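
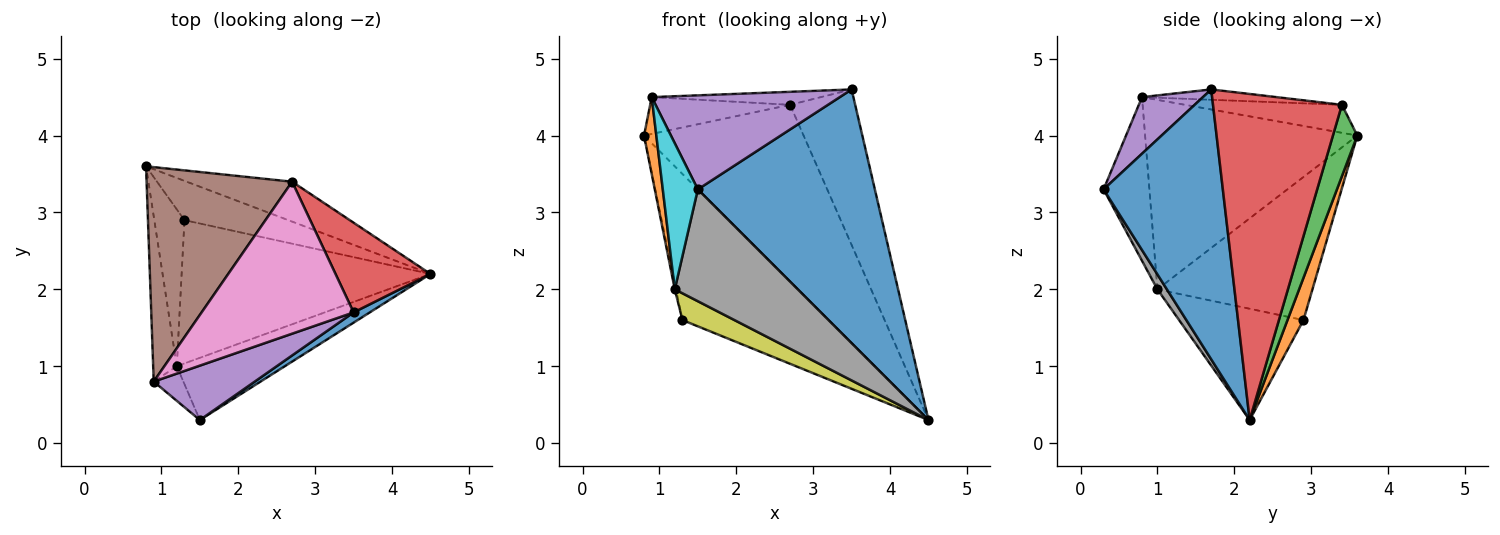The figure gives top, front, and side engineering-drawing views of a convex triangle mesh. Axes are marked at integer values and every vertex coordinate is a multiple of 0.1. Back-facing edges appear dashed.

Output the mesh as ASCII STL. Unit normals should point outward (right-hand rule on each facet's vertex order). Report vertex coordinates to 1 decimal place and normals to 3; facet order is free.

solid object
 facet normal 0.558 -0.829 0.033
  outer loop
   vertex 3.5 1.7 4.6
   vertex 1.5 0.3 3.3
   vertex 4.5 2.2 0.3
  endloop
 endfacet
 facet normal 0.105 0.960 -0.258
  outer loop
   vertex 1.3 2.9 1.6
   vertex 0.8 3.6 4.0
   vertex 4.5 2.2 0.3
  endloop
 endfacet
 facet normal 0.147 0.965 -0.218
  outer loop
   vertex 2.7 3.4 4.4
   vertex 4.5 2.2 0.3
   vertex 0.8 3.6 4.0
  endloop
 endfacet
 facet normal 0.864 0.436 0.252
  outer loop
   vertex 2.7 3.4 4.4
   vertex 3.5 1.7 4.6
   vertex 4.5 2.2 0.3
  endloop
 endfacet
 facet normal 0.270 -0.833 0.482
  outer loop
   vertex 0.9 0.8 4.5
   vertex 1.5 0.3 3.3
   vertex 3.5 1.7 4.6
  endloop
 endfacet
 facet normal -0.186 0.166 0.968
  outer loop
   vertex 0.9 0.8 4.5
   vertex 2.7 3.4 4.4
   vertex 0.8 3.6 4.0
  endloop
 endfacet
 facet normal -0.068 0.085 0.994
  outer loop
   vertex 0.9 0.8 4.5
   vertex 3.5 1.7 4.6
   vertex 2.7 3.4 4.4
  endloop
 endfacet
 facet normal 0.067 -0.872 -0.485
  outer loop
   vertex 1.2 1.0 2.0
   vertex 4.5 2.2 0.3
   vertex 1.5 0.3 3.3
  endloop
 endfacet
 facet normal -0.402 -0.168 -0.900
  outer loop
   vertex 1.2 1.0 2.0
   vertex 1.3 2.9 1.6
   vertex 4.5 2.2 0.3
  endloop
 endfacet
 facet normal -0.786 -0.601 -0.142
  outer loop
   vertex 1.2 1.0 2.0
   vertex 1.5 0.3 3.3
   vertex 0.9 0.8 4.5
  endloop
 endfacet
 facet normal -0.978 0.008 -0.206
  outer loop
   vertex 1.2 1.0 2.0
   vertex 0.8 3.6 4.0
   vertex 1.3 2.9 1.6
  endloop
 endfacet
 facet normal -0.991 -0.057 -0.123
  outer loop
   vertex 1.2 1.0 2.0
   vertex 0.9 0.8 4.5
   vertex 0.8 3.6 4.0
  endloop
 endfacet
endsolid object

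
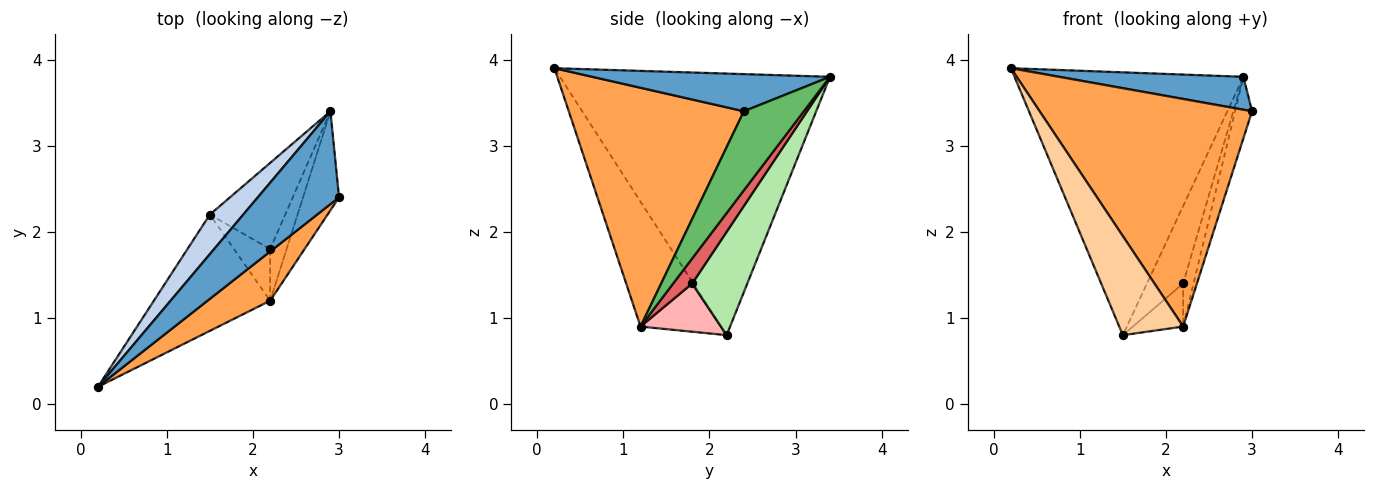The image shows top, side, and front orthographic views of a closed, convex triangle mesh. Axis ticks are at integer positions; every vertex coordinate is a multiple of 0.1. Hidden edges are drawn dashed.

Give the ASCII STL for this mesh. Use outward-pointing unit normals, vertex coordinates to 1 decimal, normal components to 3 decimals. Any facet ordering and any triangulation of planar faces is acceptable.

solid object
 facet normal 0.396 -0.307 0.866
  outer loop
   vertex 2.9 3.4 3.8
   vertex 0.2 0.2 3.9
   vertex 3.0 2.4 3.4
  endloop
 endfacet
 facet normal -0.759 0.644 0.097
  outer loop
   vertex 1.5 2.2 0.8
   vertex 0.2 0.2 3.9
   vertex 2.9 3.4 3.8
  endloop
 endfacet
 facet normal 0.627 -0.761 0.165
  outer loop
   vertex 2.2 1.2 0.9
   vertex 3.0 2.4 3.4
   vertex 0.2 0.2 3.9
  endloop
 endfacet
 facet normal -0.633 -0.502 -0.589
  outer loop
   vertex 2.2 1.2 0.9
   vertex 0.2 0.2 3.9
   vertex 1.5 2.2 0.8
  endloop
 endfacet
 facet normal 0.881 0.249 -0.401
  outer loop
   vertex 2.2 1.2 0.9
   vertex 2.9 3.4 3.8
   vertex 3.0 2.4 3.4
  endloop
 endfacet
 facet normal 0.714 0.468 -0.521
  outer loop
   vertex 2.2 1.8 1.4
   vertex 1.5 2.2 0.8
   vertex 2.9 3.4 3.8
  endloop
 endfacet
 facet normal 0.760 0.416 -0.499
  outer loop
   vertex 2.2 1.8 1.4
   vertex 2.9 3.4 3.8
   vertex 2.2 1.2 0.9
  endloop
 endfacet
 facet normal 0.716 0.447 -0.537
  outer loop
   vertex 2.2 1.8 1.4
   vertex 2.2 1.2 0.9
   vertex 1.5 2.2 0.8
  endloop
 endfacet
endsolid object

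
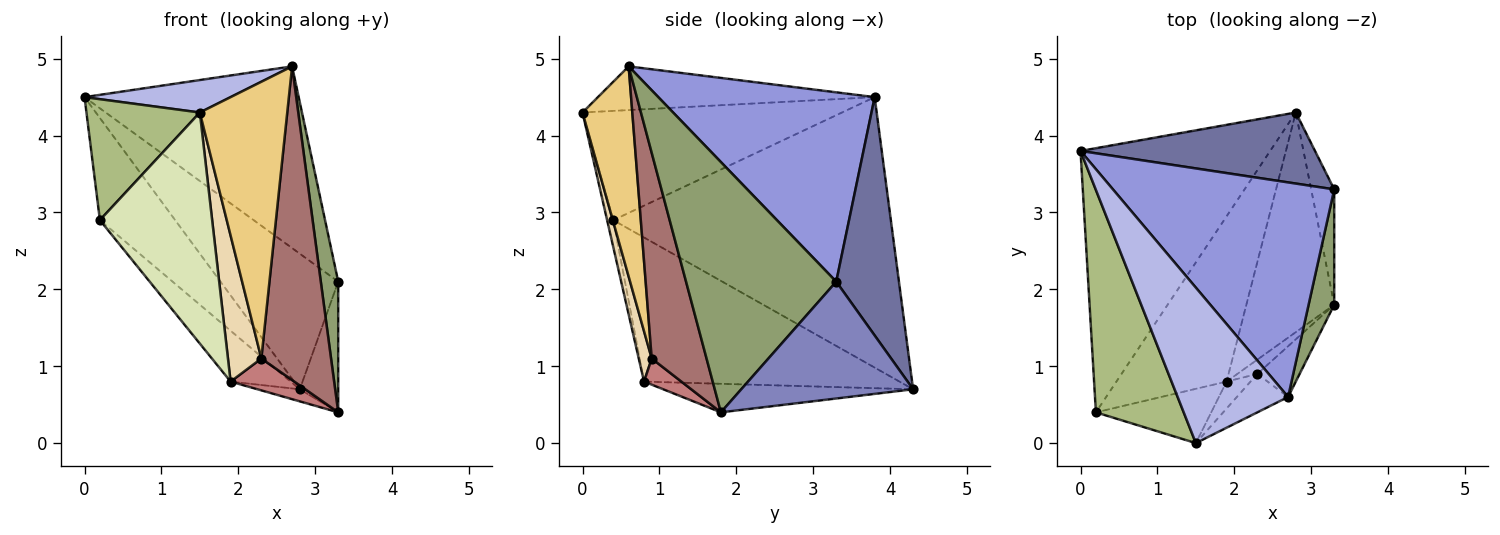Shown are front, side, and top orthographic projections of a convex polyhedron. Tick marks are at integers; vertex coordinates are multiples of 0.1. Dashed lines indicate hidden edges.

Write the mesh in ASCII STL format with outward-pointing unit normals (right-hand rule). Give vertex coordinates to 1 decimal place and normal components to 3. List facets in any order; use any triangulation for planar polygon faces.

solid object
 facet normal 0.427 0.801 0.420
  outer loop
   vertex 2.8 4.3 0.7
   vertex 0.0 3.8 4.5
   vertex 3.3 3.3 2.1
  endloop
 endfacet
 facet normal 0.958 0.214 -0.189
  outer loop
   vertex 2.8 4.3 0.7
   vertex 3.3 3.3 2.1
   vertex 3.3 1.8 0.4
  endloop
 endfacet
 facet normal 0.547 0.541 0.639
  outer loop
   vertex 2.7 0.6 4.9
   vertex 3.3 3.3 2.1
   vertex 0.0 3.8 4.5
  endloop
 endfacet
 facet normal -0.361 -0.191 0.913
  outer loop
   vertex 2.7 0.6 4.9
   vertex 0.0 3.8 4.5
   vertex 1.5 0.0 4.3
  endloop
 endfacet
 facet normal 0.988 -0.115 0.101
  outer loop
   vertex 2.7 0.6 4.9
   vertex 3.3 1.8 0.4
   vertex 3.3 3.3 2.1
  endloop
 endfacet
 facet normal -0.738 -0.322 0.593
  outer loop
   vertex 0.2 0.4 2.9
   vertex 1.5 0.0 4.3
   vertex 0.0 3.8 4.5
  endloop
 endfacet
 facet normal -0.799 0.217 -0.560
  outer loop
   vertex 0.2 0.4 2.9
   vertex 0.0 3.8 4.5
   vertex 2.8 4.3 0.7
  endloop
 endfacet
 facet normal -0.053 -0.972 -0.228
  outer loop
   vertex 1.9 0.8 0.8
   vertex 1.5 0.0 4.3
   vertex 0.2 0.4 2.9
  endloop
 endfacet
 facet normal -0.309 0.052 -0.950
  outer loop
   vertex 1.9 0.8 0.8
   vertex 2.8 4.3 0.7
   vertex 3.3 1.8 0.4
  endloop
 endfacet
 facet normal -0.781 0.184 -0.597
  outer loop
   vertex 1.9 0.8 0.8
   vertex 0.2 0.4 2.9
   vertex 2.8 4.3 0.7
  endloop
 endfacet
 facet normal 0.491 -0.863 -0.120
  outer loop
   vertex 2.3 0.9 1.1
   vertex 2.7 0.6 4.9
   vertex 1.5 0.0 4.3
  endloop
 endfacet
 facet normal 0.357 -0.919 -0.169
  outer loop
   vertex 2.3 0.9 1.1
   vertex 1.5 0.0 4.3
   vertex 1.9 0.8 0.8
  endloop
 endfacet
 facet normal 0.613 -0.780 -0.126
  outer loop
   vertex 2.3 0.9 1.1
   vertex 3.3 1.8 0.4
   vertex 2.7 0.6 4.9
  endloop
 endfacet
 facet normal 0.472 -0.805 -0.361
  outer loop
   vertex 2.3 0.9 1.1
   vertex 1.9 0.8 0.8
   vertex 3.3 1.8 0.4
  endloop
 endfacet
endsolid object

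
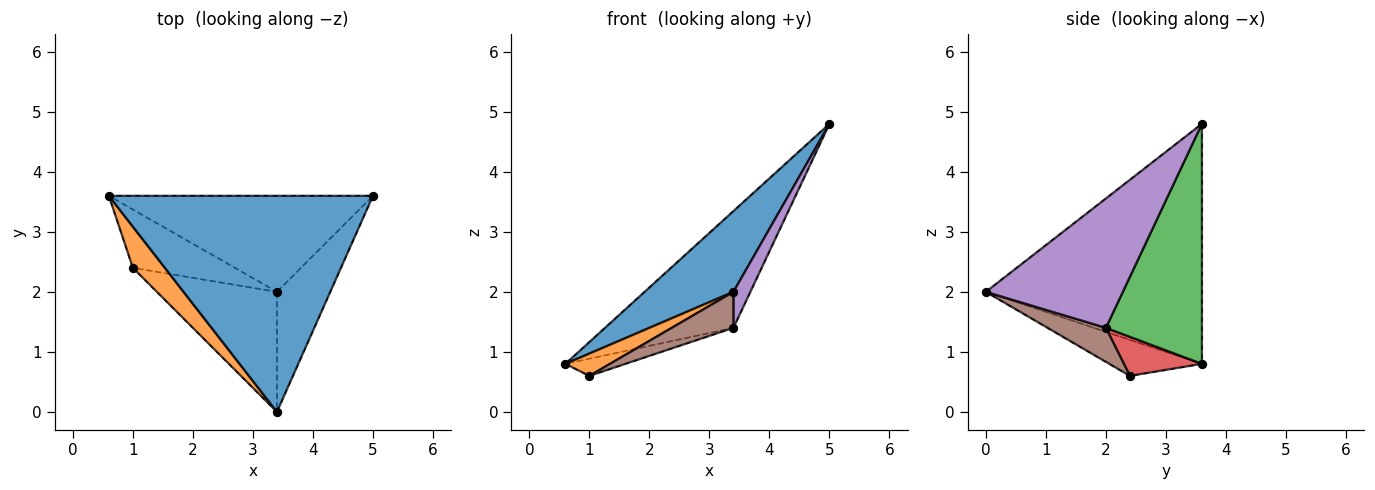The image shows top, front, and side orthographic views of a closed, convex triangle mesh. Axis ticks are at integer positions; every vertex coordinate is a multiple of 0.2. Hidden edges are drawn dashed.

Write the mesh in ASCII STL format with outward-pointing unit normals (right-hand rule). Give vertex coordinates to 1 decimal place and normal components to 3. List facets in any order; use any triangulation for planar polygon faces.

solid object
 facet normal -0.648 -0.267 0.713
  outer loop
   vertex 3.4 0.0 2.0
   vertex 5.0 3.6 4.8
   vertex 0.6 3.6 0.8
  endloop
 endfacet
 facet normal -0.703 -0.339 0.625
  outer loop
   vertex 1.0 2.4 0.6
   vertex 3.4 0.0 2.0
   vertex 0.6 3.6 0.8
  endloop
 endfacet
 facet normal 0.500 0.669 -0.550
  outer loop
   vertex 3.4 2.0 1.4
   vertex 0.6 3.6 0.8
   vertex 5.0 3.6 4.8
  endloop
 endfacet
 facet normal 0.344 0.265 -0.901
  outer loop
   vertex 3.4 2.0 1.4
   vertex 1.0 2.4 0.6
   vertex 0.6 3.6 0.8
  endloop
 endfacet
 facet normal 0.918 -0.114 -0.379
  outer loop
   vertex 3.4 2.0 1.4
   vertex 5.0 3.6 4.8
   vertex 3.4 0.0 2.0
  endloop
 endfacet
 facet normal 0.262 -0.277 -0.924
  outer loop
   vertex 3.4 2.0 1.4
   vertex 3.4 0.0 2.0
   vertex 1.0 2.4 0.6
  endloop
 endfacet
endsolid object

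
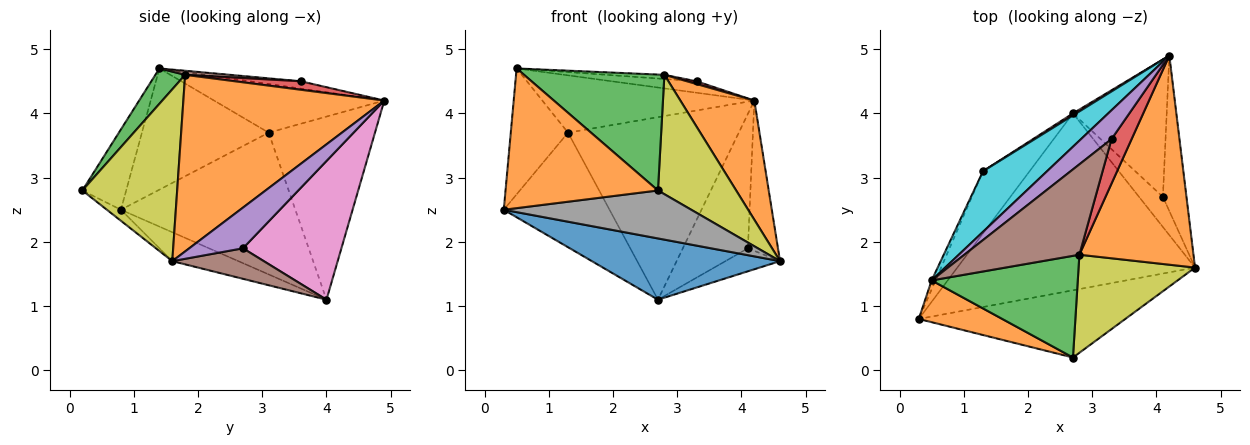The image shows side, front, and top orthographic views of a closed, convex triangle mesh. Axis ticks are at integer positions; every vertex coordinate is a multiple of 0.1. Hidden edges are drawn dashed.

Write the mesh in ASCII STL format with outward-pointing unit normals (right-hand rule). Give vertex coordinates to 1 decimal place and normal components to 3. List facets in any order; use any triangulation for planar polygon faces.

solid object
 facet normal -0.114 -0.325 -0.939
  outer loop
   vertex 2.7 4.0 1.1
   vertex 4.6 1.6 1.7
   vertex 0.3 0.8 2.5
  endloop
 endfacet
 facet normal 0.802 -0.295 0.518
  outer loop
   vertex 2.8 1.8 4.6
   vertex 4.6 1.6 1.7
   vertex 4.2 4.9 4.2
  endloop
 endfacet
 facet normal -0.823 0.499 -0.271
  outer loop
   vertex 1.3 3.1 3.7
   vertex 2.7 4.0 1.1
   vertex 0.3 0.8 2.5
  endloop
 endfacet
 facet normal -0.528 0.849 0.009
  outer loop
   vertex 1.3 3.1 3.7
   vertex 4.2 4.9 4.2
   vertex 2.7 4.0 1.1
  endloop
 endfacet
 facet normal 0.779 0.436 -0.451
  outer loop
   vertex 4.1 2.7 1.9
   vertex 4.2 4.9 4.2
   vertex 4.6 1.6 1.7
  endloop
 endfacet
 facet normal 0.713 0.425 -0.557
  outer loop
   vertex 4.1 2.7 1.9
   vertex 4.6 1.6 1.7
   vertex 2.7 4.0 1.1
  endloop
 endfacet
 facet normal 0.727 0.480 -0.491
  outer loop
   vertex 4.1 2.7 1.9
   vertex 2.7 4.0 1.1
   vertex 4.2 4.9 4.2
  endloop
 endfacet
 facet normal -0.043 -0.580 -0.813
  outer loop
   vertex 2.7 0.2 2.8
   vertex 0.3 0.8 2.5
   vertex 4.6 1.6 1.7
  endloop
 endfacet
 facet normal 0.684 -0.564 0.463
  outer loop
   vertex 2.7 0.2 2.8
   vertex 4.6 1.6 1.7
   vertex 2.8 1.8 4.6
  endloop
 endfacet
 facet normal -0.483 0.602 0.636
  outer loop
   vertex 0.5 1.4 4.7
   vertex 4.2 4.9 4.2
   vertex 1.3 3.1 3.7
  endloop
 endfacet
 facet normal -0.911 0.411 -0.029
  outer loop
   vertex 0.5 1.4 4.7
   vertex 1.3 3.1 3.7
   vertex 0.3 0.8 2.5
  endloop
 endfacet
 facet normal -0.265 -0.924 0.276
  outer loop
   vertex 0.5 1.4 4.7
   vertex 0.3 0.8 2.5
   vertex 2.7 0.2 2.8
  endloop
 endfacet
 facet normal 0.157 -0.742 0.651
  outer loop
   vertex 0.5 1.4 4.7
   vertex 2.7 0.2 2.8
   vertex 2.8 1.8 4.6
  endloop
 endfacet
 facet normal 0.389 -0.057 0.920
  outer loop
   vertex 3.3 3.6 4.5
   vertex 2.8 1.8 4.6
   vertex 4.2 4.9 4.2
  endloop
 endfacet
 facet normal -0.219 0.361 0.907
  outer loop
   vertex 3.3 3.6 4.5
   vertex 4.2 4.9 4.2
   vertex 0.5 1.4 4.7
  endloop
 endfacet
 facet normal 0.035 0.046 0.998
  outer loop
   vertex 3.3 3.6 4.5
   vertex 0.5 1.4 4.7
   vertex 2.8 1.8 4.6
  endloop
 endfacet
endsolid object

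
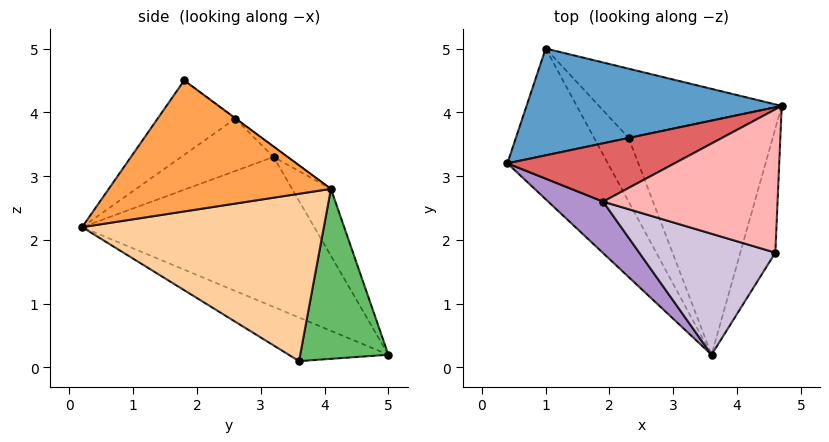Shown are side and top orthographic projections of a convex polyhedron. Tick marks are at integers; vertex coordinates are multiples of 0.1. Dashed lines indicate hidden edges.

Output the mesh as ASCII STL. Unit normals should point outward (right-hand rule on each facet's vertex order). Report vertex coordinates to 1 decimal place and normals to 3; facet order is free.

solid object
 facet normal -0.126 0.868 0.480
  outer loop
   vertex 1.0 5.0 0.2
   vertex 0.4 3.2 3.3
   vertex 4.7 4.1 2.8
  endloop
 endfacet
 facet normal -0.686 -0.563 -0.460
  outer loop
   vertex 1.0 5.0 0.2
   vertex 3.6 0.2 2.2
   vertex 0.4 3.2 3.3
  endloop
 endfacet
 facet normal 0.941 -0.227 -0.251
  outer loop
   vertex 4.6 1.8 4.5
   vertex 3.6 0.2 2.2
   vertex 4.7 4.1 2.8
  endloop
 endfacet
 facet normal 0.753 -0.113 -0.648
  outer loop
   vertex 2.3 3.6 0.1
   vertex 4.7 4.1 2.8
   vertex 3.6 0.2 2.2
  endloop
 endfacet
 facet normal 0.562 0.565 -0.604
  outer loop
   vertex 2.3 3.6 0.1
   vertex 1.0 5.0 0.2
   vertex 4.7 4.1 2.8
  endloop
 endfacet
 facet normal -0.647 -0.564 -0.513
  outer loop
   vertex 2.3 3.6 0.1
   vertex 3.6 0.2 2.2
   vertex 1.0 5.0 0.2
  endloop
 endfacet
 facet normal -0.047 0.646 0.762
  outer loop
   vertex 1.9 2.6 3.9
   vertex 4.7 4.1 2.8
   vertex 0.4 3.2 3.3
  endloop
 endfacet
 facet normal -0.003 0.594 0.804
  outer loop
   vertex 1.9 2.6 3.9
   vertex 4.6 1.8 4.5
   vertex 4.7 4.1 2.8
  endloop
 endfacet
 facet normal -0.488 -0.708 0.511
  outer loop
   vertex 1.9 2.6 3.9
   vertex 0.4 3.2 3.3
   vertex 3.6 0.2 2.2
  endloop
 endfacet
 facet normal -0.346 -0.693 0.633
  outer loop
   vertex 1.9 2.6 3.9
   vertex 3.6 0.2 2.2
   vertex 4.6 1.8 4.5
  endloop
 endfacet
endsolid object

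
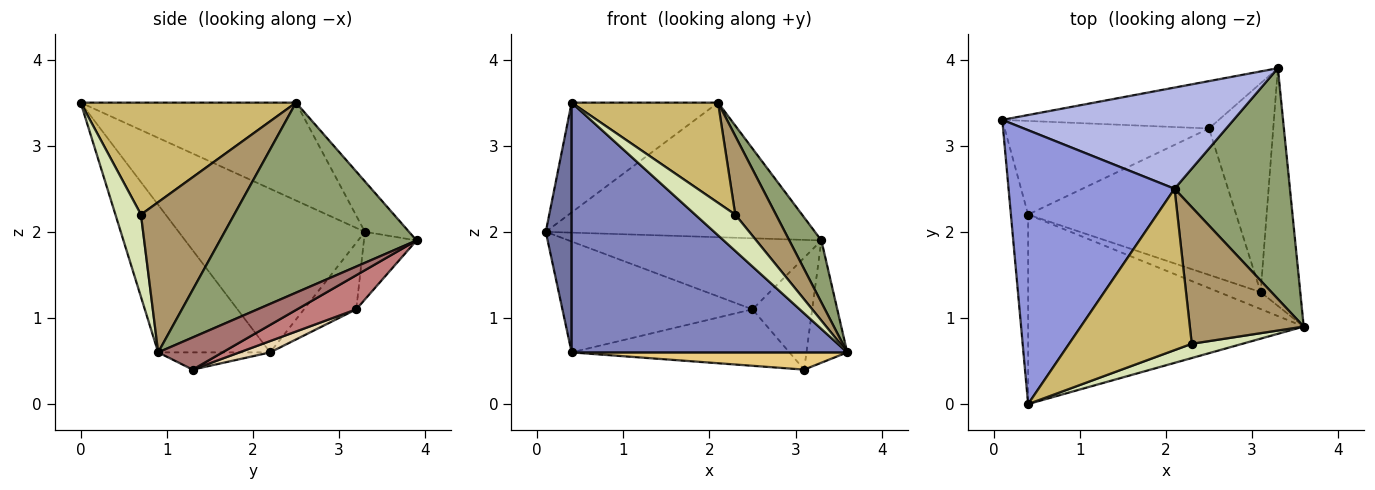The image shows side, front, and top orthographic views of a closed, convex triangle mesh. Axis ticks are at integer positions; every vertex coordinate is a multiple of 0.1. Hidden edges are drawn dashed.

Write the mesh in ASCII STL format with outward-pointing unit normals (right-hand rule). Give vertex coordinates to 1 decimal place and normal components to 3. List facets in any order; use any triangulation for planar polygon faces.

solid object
 facet normal -0.985 -0.137 -0.104
  outer loop
   vertex 0.4 2.2 0.6
   vertex 0.4 0.0 3.5
   vertex 0.1 3.3 2.0
  endloop
 endfacet
 facet normal -0.308 -0.758 -0.575
  outer loop
   vertex 0.4 2.2 0.6
   vertex 3.6 0.9 0.6
   vertex 0.4 0.0 3.5
  endloop
 endfacet
 facet normal -0.480 0.326 0.814
  outer loop
   vertex 2.1 2.5 3.5
   vertex 0.1 3.3 2.0
   vertex 0.4 0.0 3.5
  endloop
 endfacet
 facet normal -0.130 0.792 0.596
  outer loop
   vertex 2.1 2.5 3.5
   vertex 3.3 3.9 1.9
   vertex 0.1 3.3 2.0
  endloop
 endfacet
 facet normal 0.847 -0.138 0.514
  outer loop
   vertex 2.1 2.5 3.5
   vertex 3.6 0.9 0.6
   vertex 3.3 3.9 1.9
  endloop
 endfacet
 facet normal -0.171 0.820 -0.547
  outer loop
   vertex 2.5 3.2 1.1
   vertex 0.1 3.3 2.0
   vertex 3.3 3.9 1.9
  endloop
 endfacet
 facet normal -0.206 0.748 -0.631
  outer loop
   vertex 2.5 3.2 1.1
   vertex 0.4 2.2 0.6
   vertex 0.1 3.3 2.0
  endloop
 endfacet
 facet normal 0.510 -0.801 0.314
  outer loop
   vertex 2.3 0.7 2.2
   vertex 0.4 0.0 3.5
   vertex 3.6 0.9 0.6
  endloop
 endfacet
 facet normal 0.753 -0.328 0.571
  outer loop
   vertex 2.3 0.7 2.2
   vertex 3.6 0.9 0.6
   vertex 2.1 2.5 3.5
  endloop
 endfacet
 facet normal 0.613 -0.417 0.671
  outer loop
   vertex 2.3 0.7 2.2
   vertex 2.1 2.5 3.5
   vertex 0.4 0.0 3.5
  endloop
 endfacet
 facet normal -0.278 -0.685 -0.674
  outer loop
   vertex 3.1 1.3 0.4
   vertex 3.6 0.9 0.6
   vertex 0.4 2.2 0.6
  endloop
 endfacet
 facet normal 0.051 0.359 -0.932
  outer loop
   vertex 3.1 1.3 0.4
   vertex 0.4 2.2 0.6
   vertex 2.5 3.2 1.1
  endloop
 endfacet
 facet normal 0.585 0.371 -0.721
  outer loop
   vertex 3.1 1.3 0.4
   vertex 3.3 3.9 1.9
   vertex 3.6 0.9 0.6
  endloop
 endfacet
 facet normal 0.424 0.428 -0.798
  outer loop
   vertex 3.1 1.3 0.4
   vertex 2.5 3.2 1.1
   vertex 3.3 3.9 1.9
  endloop
 endfacet
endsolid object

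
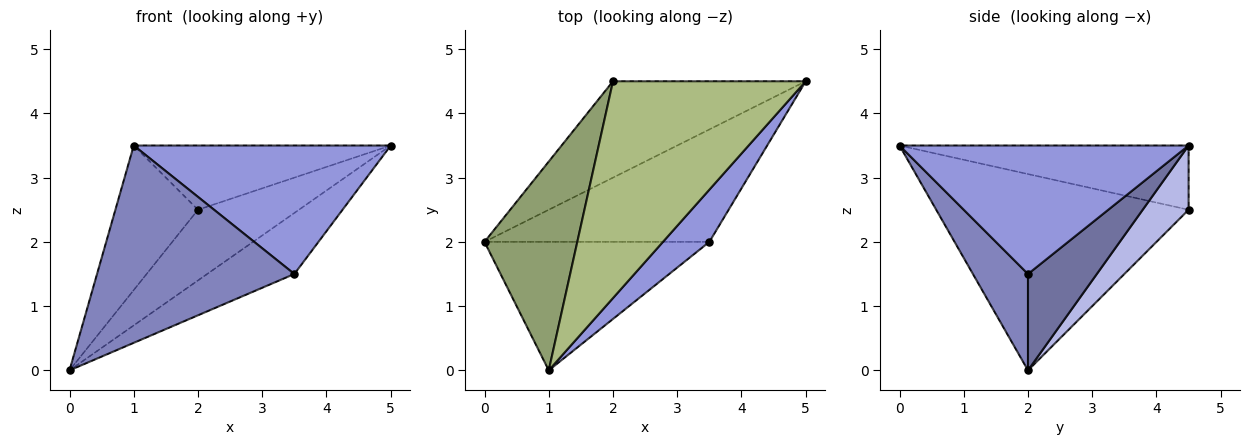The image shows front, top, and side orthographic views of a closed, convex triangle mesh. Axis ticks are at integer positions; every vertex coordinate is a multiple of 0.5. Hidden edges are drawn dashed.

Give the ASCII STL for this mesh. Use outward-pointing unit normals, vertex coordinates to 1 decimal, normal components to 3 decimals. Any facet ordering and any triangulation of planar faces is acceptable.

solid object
 facet normal 0.352 0.446 -0.822
  outer loop
   vertex 3.5 2.0 1.5
   vertex 0.0 2.0 0.0
   vertex 5.0 4.5 3.5
  endloop
 endfacet
 facet normal 0.228 -0.816 -0.531
  outer loop
   vertex 3.5 2.0 1.5
   vertex 1.0 0.0 3.5
   vertex 0.0 2.0 0.0
  endloop
 endfacet
 facet normal 0.722 -0.641 0.261
  outer loop
   vertex 3.5 2.0 1.5
   vertex 5.0 4.5 3.5
   vertex 1.0 0.0 3.5
  endloop
 endfacet
 facet normal 0.260 0.571 -0.779
  outer loop
   vertex 2.0 4.5 2.5
   vertex 5.0 4.5 3.5
   vertex 0.0 2.0 0.0
  endloop
 endfacet
 facet normal -0.867 0.284 0.410
  outer loop
   vertex 2.0 4.5 2.5
   vertex 0.0 2.0 0.0
   vertex 1.0 0.0 3.5
  endloop
 endfacet
 facet normal -0.304 0.271 0.913
  outer loop
   vertex 2.0 4.5 2.5
   vertex 1.0 0.0 3.5
   vertex 5.0 4.5 3.5
  endloop
 endfacet
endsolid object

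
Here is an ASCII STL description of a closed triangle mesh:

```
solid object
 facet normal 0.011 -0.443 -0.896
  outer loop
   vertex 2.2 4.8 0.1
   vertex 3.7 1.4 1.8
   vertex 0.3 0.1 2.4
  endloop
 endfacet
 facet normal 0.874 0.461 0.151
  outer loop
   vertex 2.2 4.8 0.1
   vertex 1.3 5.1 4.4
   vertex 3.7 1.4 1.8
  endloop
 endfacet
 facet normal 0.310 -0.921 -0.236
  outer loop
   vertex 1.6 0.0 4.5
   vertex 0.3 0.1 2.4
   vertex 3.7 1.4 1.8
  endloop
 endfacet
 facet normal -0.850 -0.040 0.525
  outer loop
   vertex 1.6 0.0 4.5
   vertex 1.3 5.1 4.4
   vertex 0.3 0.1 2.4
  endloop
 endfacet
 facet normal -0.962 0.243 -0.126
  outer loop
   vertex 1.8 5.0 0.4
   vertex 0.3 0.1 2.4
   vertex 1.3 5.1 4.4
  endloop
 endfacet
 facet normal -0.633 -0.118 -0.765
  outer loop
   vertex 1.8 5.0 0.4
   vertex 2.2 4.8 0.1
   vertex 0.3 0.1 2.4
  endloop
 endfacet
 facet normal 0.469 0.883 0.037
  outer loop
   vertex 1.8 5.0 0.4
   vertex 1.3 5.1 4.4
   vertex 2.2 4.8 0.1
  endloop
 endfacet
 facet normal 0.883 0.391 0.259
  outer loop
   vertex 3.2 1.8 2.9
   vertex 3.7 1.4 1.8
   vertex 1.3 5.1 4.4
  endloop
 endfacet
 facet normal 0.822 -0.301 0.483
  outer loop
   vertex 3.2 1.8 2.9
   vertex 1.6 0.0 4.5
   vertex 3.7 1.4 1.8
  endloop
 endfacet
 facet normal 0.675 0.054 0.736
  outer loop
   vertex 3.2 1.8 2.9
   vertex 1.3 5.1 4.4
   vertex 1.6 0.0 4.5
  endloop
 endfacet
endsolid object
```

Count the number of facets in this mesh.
10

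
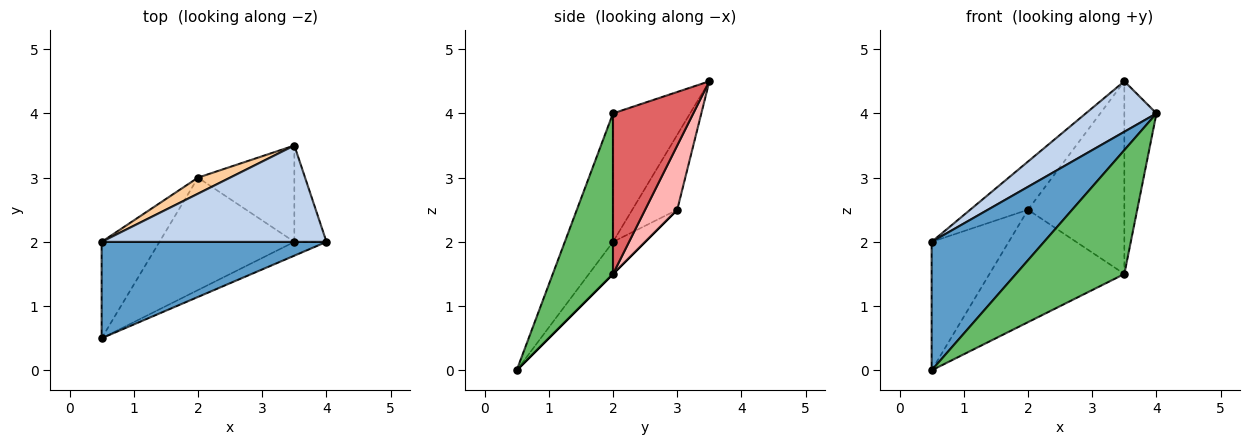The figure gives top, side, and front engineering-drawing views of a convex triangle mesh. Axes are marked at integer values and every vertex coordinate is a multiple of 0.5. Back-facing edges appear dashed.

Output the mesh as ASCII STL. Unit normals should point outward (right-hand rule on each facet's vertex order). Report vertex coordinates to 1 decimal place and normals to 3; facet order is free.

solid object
 facet normal -0.324 -0.757 0.568
  outer loop
   vertex 0.5 0.5 0.0
   vertex 4.0 2.0 4.0
   vertex 0.5 2.0 2.0
  endloop
 endfacet
 facet normal -0.452 -0.414 0.790
  outer loop
   vertex 3.5 3.5 4.5
   vertex 0.5 2.0 2.0
   vertex 4.0 2.0 4.0
  endloop
 endfacet
 facet normal -0.316 0.759 -0.569
  outer loop
   vertex 2.0 3.0 2.5
   vertex 0.5 0.5 0.0
   vertex 0.5 2.0 2.0
  endloop
 endfacet
 facet normal -0.594 0.763 0.254
  outer loop
   vertex 2.0 3.0 2.5
   vertex 0.5 2.0 2.0
   vertex 3.5 3.5 4.5
  endloop
 endfacet
 facet normal 0.483 -0.870 -0.097
  outer loop
   vertex 3.5 2.0 1.5
   vertex 4.0 2.0 4.0
   vertex 0.5 0.5 0.0
  endloop
 endfacet
 facet normal 0.000 0.707 -0.707
  outer loop
   vertex 3.5 2.0 1.5
   vertex 0.5 0.5 0.0
   vertex 2.0 3.0 2.5
  endloop
 endfacet
 facet normal 0.913 0.365 -0.183
  outer loop
   vertex 3.5 2.0 1.5
   vertex 3.5 3.5 4.5
   vertex 4.0 2.0 4.0
  endloop
 endfacet
 facet normal 0.286 0.857 -0.429
  outer loop
   vertex 3.5 2.0 1.5
   vertex 2.0 3.0 2.5
   vertex 3.5 3.5 4.5
  endloop
 endfacet
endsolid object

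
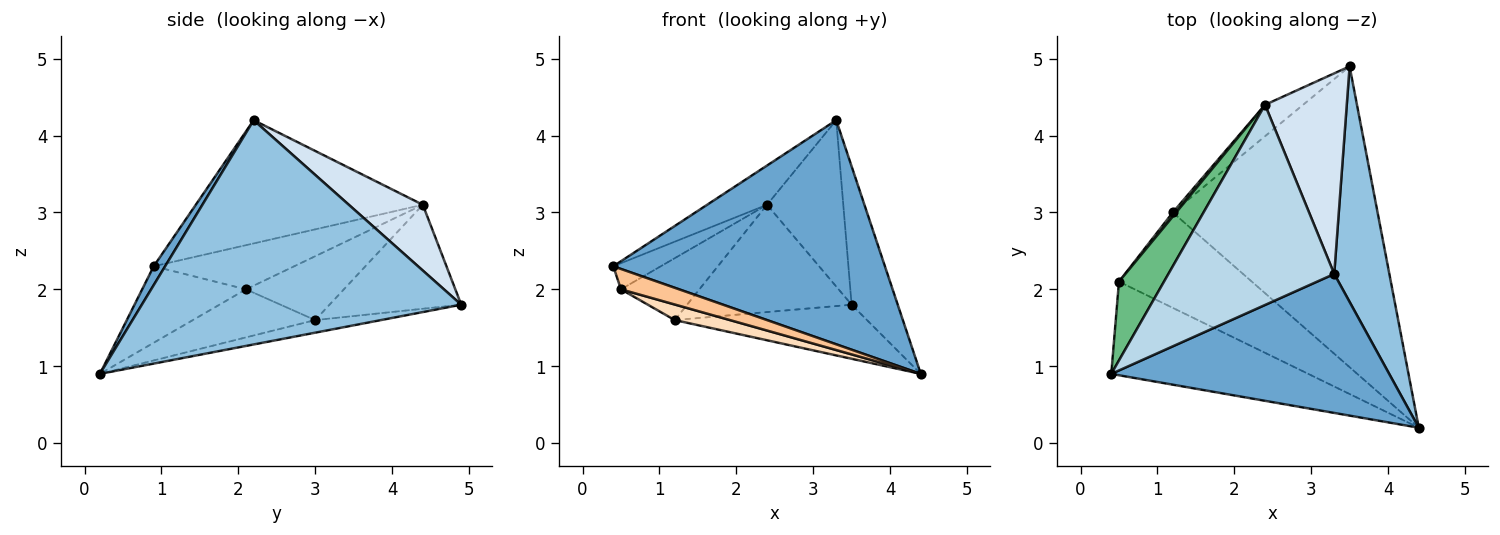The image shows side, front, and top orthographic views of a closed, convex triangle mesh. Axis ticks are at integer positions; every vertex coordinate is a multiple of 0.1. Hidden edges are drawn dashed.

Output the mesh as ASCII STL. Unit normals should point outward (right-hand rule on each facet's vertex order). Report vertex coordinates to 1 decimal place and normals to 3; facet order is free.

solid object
 facet normal 0.036 -0.849 0.527
  outer loop
   vertex 3.3 2.2 4.2
   vertex 0.4 0.9 2.3
   vertex 4.4 0.2 0.9
  endloop
 endfacet
 facet normal 0.962 0.139 0.236
  outer loop
   vertex 3.3 2.2 4.2
   vertex 4.4 0.2 0.9
   vertex 3.5 4.9 1.8
  endloop
 endfacet
 facet normal -0.589 0.155 0.793
  outer loop
   vertex 2.4 4.4 3.1
   vertex 0.4 0.9 2.3
   vertex 3.3 2.2 4.2
  endloop
 endfacet
 facet normal 0.527 0.543 0.654
  outer loop
   vertex 2.4 4.4 3.1
   vertex 3.3 2.2 4.2
   vertex 3.5 4.9 1.8
  endloop
 endfacet
 facet normal -0.060 0.177 -0.982
  outer loop
   vertex 1.2 3.0 1.6
   vertex 3.5 4.9 1.8
   vertex 4.4 0.2 0.9
  endloop
 endfacet
 facet normal -0.609 0.761 -0.223
  outer loop
   vertex 1.2 3.0 1.6
   vertex 2.4 4.4 3.1
   vertex 3.5 4.9 1.8
  endloop
 endfacet
 facet normal -0.355 -0.199 -0.914
  outer loop
   vertex 0.5 2.1 2.0
   vertex 4.4 0.2 0.9
   vertex 0.4 0.9 2.3
  endloop
 endfacet
 facet normal -0.336 -0.152 -0.930
  outer loop
   vertex 0.5 2.1 2.0
   vertex 1.2 3.0 1.6
   vertex 4.4 0.2 0.9
  endloop
 endfacet
 facet normal -0.681 0.230 0.695
  outer loop
   vertex 0.5 2.1 2.0
   vertex 0.4 0.9 2.3
   vertex 2.4 4.4 3.1
  endloop
 endfacet
 facet normal -0.780 0.625 0.041
  outer loop
   vertex 0.5 2.1 2.0
   vertex 2.4 4.4 3.1
   vertex 1.2 3.0 1.6
  endloop
 endfacet
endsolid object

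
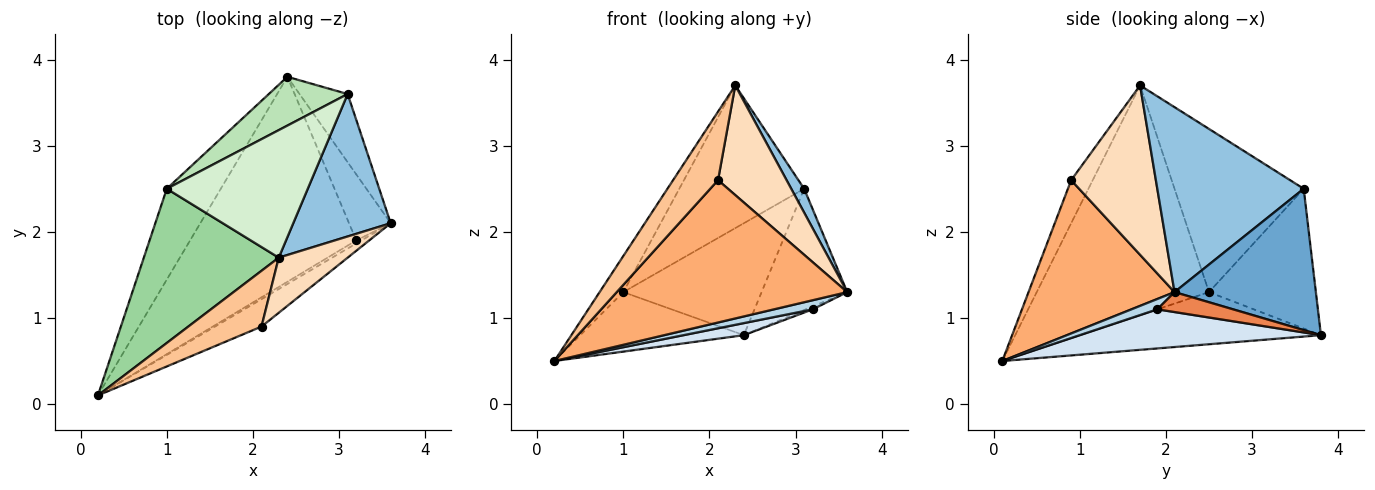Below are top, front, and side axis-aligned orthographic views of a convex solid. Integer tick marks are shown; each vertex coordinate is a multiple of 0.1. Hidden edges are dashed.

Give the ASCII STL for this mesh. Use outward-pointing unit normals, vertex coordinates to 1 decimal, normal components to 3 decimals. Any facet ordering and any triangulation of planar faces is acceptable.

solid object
 facet normal 0.821 0.497 -0.280
  outer loop
   vertex 3.1 3.6 2.5
   vertex 3.6 2.1 1.3
   vertex 2.4 3.8 0.8
  endloop
 endfacet
 facet normal 0.882 -0.078 0.465
  outer loop
   vertex 3.1 3.6 2.5
   vertex 2.3 1.7 3.7
   vertex 3.6 2.1 1.3
  endloop
 endfacet
 facet normal 0.535 -0.802 -0.267
  outer loop
   vertex 3.2 1.9 1.1
   vertex 3.6 2.1 1.3
   vertex 0.2 0.1 0.5
  endloop
 endfacet
 facet normal 0.229 -0.057 -0.972
  outer loop
   vertex 3.2 1.9 1.1
   vertex 0.2 0.1 0.5
   vertex 2.4 3.8 0.8
  endloop
 endfacet
 facet normal 0.431 0.039 -0.901
  outer loop
   vertex 3.2 1.9 1.1
   vertex 2.4 3.8 0.8
   vertex 3.6 2.1 1.3
  endloop
 endfacet
 facet normal 0.528 -0.834 -0.160
  outer loop
   vertex 2.1 0.9 2.6
   vertex 0.2 0.1 0.5
   vertex 3.6 2.1 1.3
  endloop
 endfacet
 facet normal -0.348 -0.727 0.592
  outer loop
   vertex 2.1 0.9 2.6
   vertex 2.3 1.7 3.7
   vertex 0.2 0.1 0.5
  endloop
 endfacet
 facet normal 0.741 -0.600 0.301
  outer loop
   vertex 2.1 0.9 2.6
   vertex 3.6 2.1 1.3
   vertex 2.3 1.7 3.7
  endloop
 endfacet
 facet normal -0.628 0.426 -0.651
  outer loop
   vertex 1.0 2.5 1.3
   vertex 2.4 3.8 0.8
   vertex 0.2 0.1 0.5
  endloop
 endfacet
 facet normal -0.856 0.118 0.503
  outer loop
   vertex 1.0 2.5 1.3
   vertex 0.2 0.1 0.5
   vertex 2.3 1.7 3.7
  endloop
 endfacet
 facet normal -0.578 0.748 0.326
  outer loop
   vertex 1.0 2.5 1.3
   vertex 3.1 3.6 2.5
   vertex 2.4 3.8 0.8
  endloop
 endfacet
 facet normal -0.611 0.590 0.528
  outer loop
   vertex 1.0 2.5 1.3
   vertex 2.3 1.7 3.7
   vertex 3.1 3.6 2.5
  endloop
 endfacet
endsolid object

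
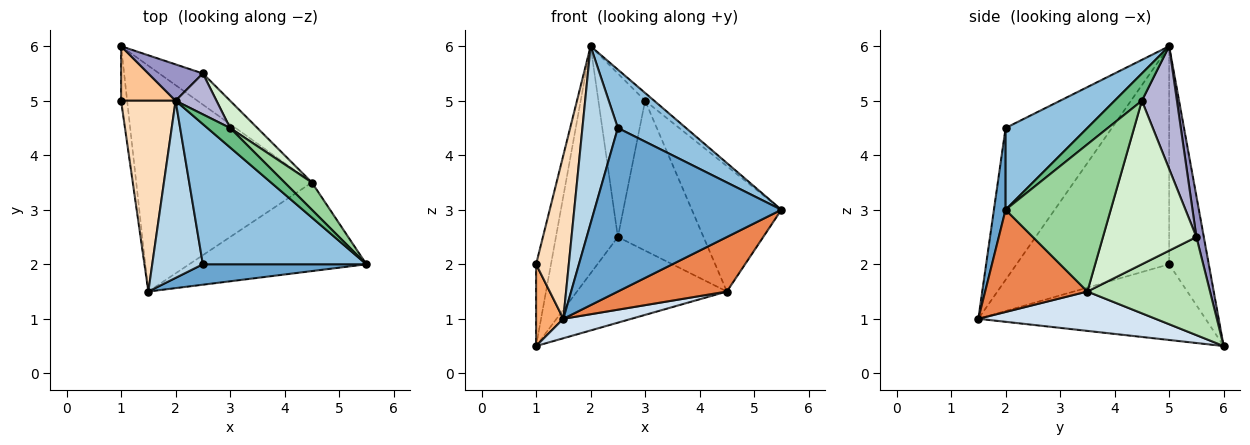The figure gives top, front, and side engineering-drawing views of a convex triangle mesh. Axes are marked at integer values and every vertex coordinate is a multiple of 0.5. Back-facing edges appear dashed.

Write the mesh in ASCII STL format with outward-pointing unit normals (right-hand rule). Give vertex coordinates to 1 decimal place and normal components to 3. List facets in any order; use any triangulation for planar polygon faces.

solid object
 facet normal 0.062 -0.990 0.124
  outer loop
   vertex 2.5 2.0 4.5
   vertex 1.5 1.5 1.0
   vertex 5.5 2.0 3.0
  endloop
 endfacet
 facet normal 0.419 -0.349 0.838
  outer loop
   vertex 2.5 2.0 4.5
   vertex 5.5 2.0 3.0
   vertex 2.0 5.0 6.0
  endloop
 endfacet
 facet normal -0.905 -0.302 0.302
  outer loop
   vertex 2.5 2.0 4.5
   vertex 2.0 5.0 6.0
   vertex 1.5 1.5 1.0
  endloop
 endfacet
 facet normal 0.218 -0.084 -0.972
  outer loop
   vertex 4.5 3.5 1.5
   vertex 1.5 1.5 1.0
   vertex 1.0 6.0 0.5
  endloop
 endfacet
 facet normal 0.441 -0.470 -0.764
  outer loop
   vertex 4.5 3.5 1.5
   vertex 5.5 2.0 3.0
   vertex 1.5 1.5 1.0
  endloop
 endfacet
 facet normal -0.990 -0.119 -0.079
  outer loop
   vertex 1.0 5.0 2.0
   vertex 1.0 6.0 0.5
   vertex 1.5 1.5 1.0
  endloop
 endfacet
 facet normal -0.912 0.342 0.228
  outer loop
   vertex 1.0 5.0 2.0
   vertex 2.0 5.0 6.0
   vertex 1.0 6.0 0.5
  endloop
 endfacet
 facet normal -0.950 -0.204 0.237
  outer loop
   vertex 1.0 5.0 2.0
   vertex 1.5 1.5 1.0
   vertex 2.0 5.0 6.0
  endloop
 endfacet
 facet normal 0.744 0.248 0.620
  outer loop
   vertex 3.0 4.5 5.0
   vertex 2.0 5.0 6.0
   vertex 5.5 2.0 3.0
  endloop
 endfacet
 facet normal 0.754 0.642 0.140
  outer loop
   vertex 3.0 4.5 5.0
   vertex 5.5 2.0 3.0
   vertex 4.5 3.5 1.5
  endloop
 endfacet
 facet normal 0.610 0.745 -0.271
  outer loop
   vertex 2.5 5.5 2.5
   vertex 4.5 3.5 1.5
   vertex 1.0 6.0 0.5
  endloop
 endfacet
 facet normal 0.732 0.671 0.122
  outer loop
   vertex 2.5 5.5 2.5
   vertex 3.0 4.5 5.0
   vertex 4.5 3.5 1.5
  endloop
 endfacet
 facet normal 0.118 0.981 0.157
  outer loop
   vertex 2.5 5.5 2.5
   vertex 1.0 6.0 0.5
   vertex 2.0 5.0 6.0
  endloop
 endfacet
 facet normal 0.588 0.784 0.196
  outer loop
   vertex 2.5 5.5 2.5
   vertex 2.0 5.0 6.0
   vertex 3.0 4.5 5.0
  endloop
 endfacet
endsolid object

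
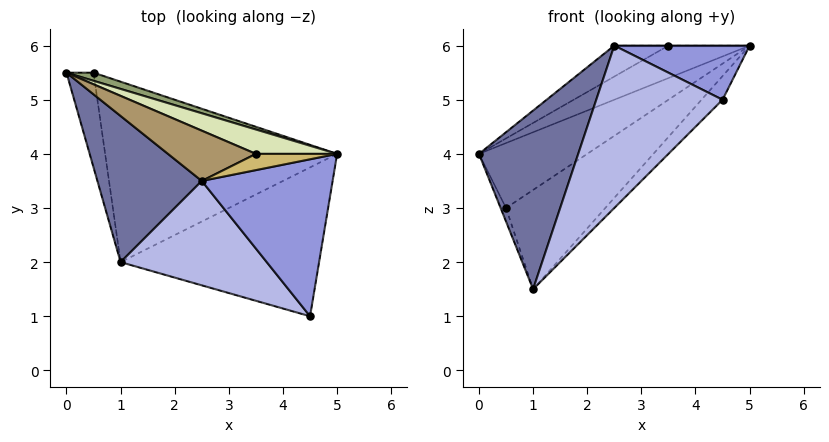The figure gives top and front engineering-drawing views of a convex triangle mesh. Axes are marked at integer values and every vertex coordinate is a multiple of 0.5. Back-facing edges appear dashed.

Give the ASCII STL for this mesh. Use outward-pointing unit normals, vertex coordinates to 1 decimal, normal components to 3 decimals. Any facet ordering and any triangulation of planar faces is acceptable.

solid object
 facet normal -0.748 -0.514 0.421
  outer loop
   vertex 2.5 3.5 6.0
   vertex 0.0 5.5 4.0
   vertex 1.0 2.0 1.5
  endloop
 endfacet
 facet normal 0.718 0.109 -0.687
  outer loop
   vertex 4.5 1.0 5.0
   vertex 1.0 2.0 1.5
   vertex 5.0 4.0 6.0
  endloop
 endfacet
 facet normal 0.065 -0.325 0.943
  outer loop
   vertex 4.5 1.0 5.0
   vertex 5.0 4.0 6.0
   vertex 2.5 3.5 6.0
  endloop
 endfacet
 facet normal -0.616 -0.663 0.426
  outer loop
   vertex 4.5 1.0 5.0
   vertex 2.5 3.5 6.0
   vertex 1.0 2.0 1.5
  endloop
 endfacet
 facet normal 0.241 0.963 0.120
  outer loop
   vertex 0.5 5.5 3.0
   vertex 0.0 5.5 4.0
   vertex 5.0 4.0 6.0
  endloop
 endfacet
 facet normal -0.893 0.064 -0.446
  outer loop
   vertex 0.5 5.5 3.0
   vertex 1.0 2.0 1.5
   vertex 0.0 5.5 4.0
  endloop
 endfacet
 facet normal 0.597 0.387 -0.703
  outer loop
   vertex 0.5 5.5 3.0
   vertex 5.0 4.0 6.0
   vertex 1.0 2.0 1.5
  endloop
 endfacet
 facet normal 0.000 0.800 0.600
  outer loop
   vertex 3.5 4.0 6.0
   vertex 5.0 4.0 6.0
   vertex 0.0 5.5 4.0
  endloop
 endfacet
 facet normal -0.253 0.507 0.824
  outer loop
   vertex 3.5 4.0 6.0
   vertex 0.0 5.5 4.0
   vertex 2.5 3.5 6.0
  endloop
 endfacet
 facet normal 0.000 0.000 1.000
  outer loop
   vertex 3.5 4.0 6.0
   vertex 2.5 3.5 6.0
   vertex 5.0 4.0 6.0
  endloop
 endfacet
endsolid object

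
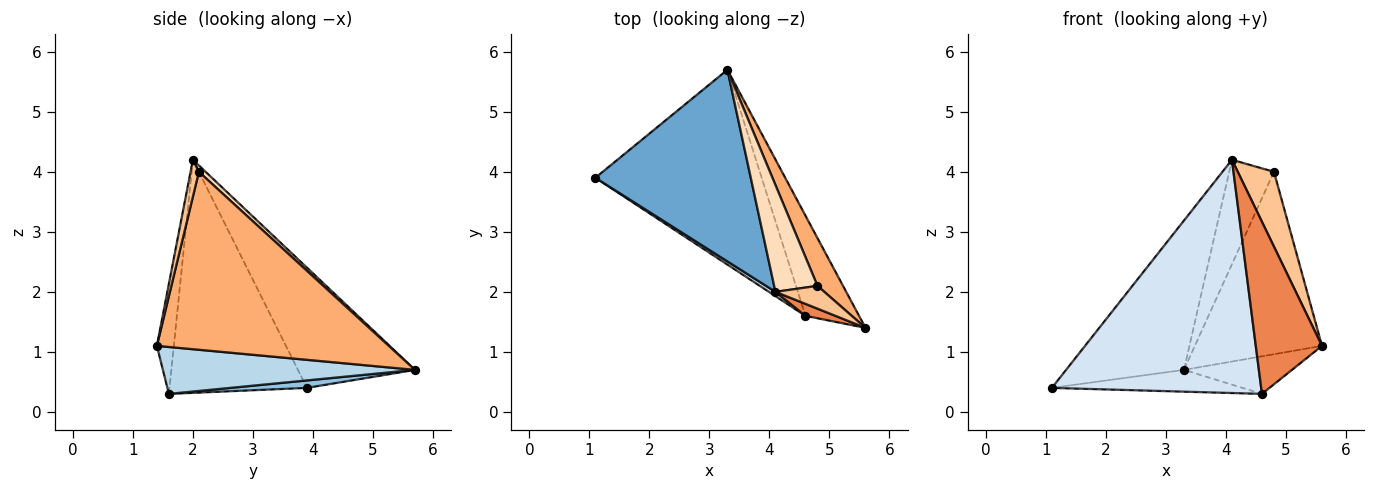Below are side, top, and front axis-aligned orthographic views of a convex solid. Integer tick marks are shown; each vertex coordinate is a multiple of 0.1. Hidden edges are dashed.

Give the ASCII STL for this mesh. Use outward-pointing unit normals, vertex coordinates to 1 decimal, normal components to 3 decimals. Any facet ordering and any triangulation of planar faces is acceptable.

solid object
 facet normal -0.521 0.524 0.673
  outer loop
   vertex 4.1 2.0 4.2
   vertex 3.3 5.7 0.7
   vertex 1.1 3.9 0.4
  endloop
 endfacet
 facet normal 0.045 0.111 -0.993
  outer loop
   vertex 4.6 1.6 0.3
   vertex 1.1 3.9 0.4
   vertex 3.3 5.7 0.7
  endloop
 endfacet
 facet normal 0.634 0.272 -0.724
  outer loop
   vertex 4.6 1.6 0.3
   vertex 3.3 5.7 0.7
   vertex 5.6 1.4 1.1
  endloop
 endfacet
 facet normal -0.549 -0.836 0.015
  outer loop
   vertex 4.6 1.6 0.3
   vertex 4.1 2.0 4.2
   vertex 1.1 3.9 0.4
  endloop
 endfacet
 facet normal -0.247 -0.967 0.067
  outer loop
   vertex 4.6 1.6 0.3
   vertex 5.6 1.4 1.1
   vertex 4.1 2.0 4.2
  endloop
 endfacet
 facet normal 0.870 0.477 0.125
  outer loop
   vertex 4.8 2.1 4.0
   vertex 5.6 1.4 1.1
   vertex 3.3 5.7 0.7
  endloop
 endfacet
 facet normal 0.215 -0.934 0.285
  outer loop
   vertex 4.8 2.1 4.0
   vertex 4.1 2.0 4.2
   vertex 5.6 1.4 1.1
  endloop
 endfacet
 facet normal 0.104 0.695 0.711
  outer loop
   vertex 4.8 2.1 4.0
   vertex 3.3 5.7 0.7
   vertex 4.1 2.0 4.2
  endloop
 endfacet
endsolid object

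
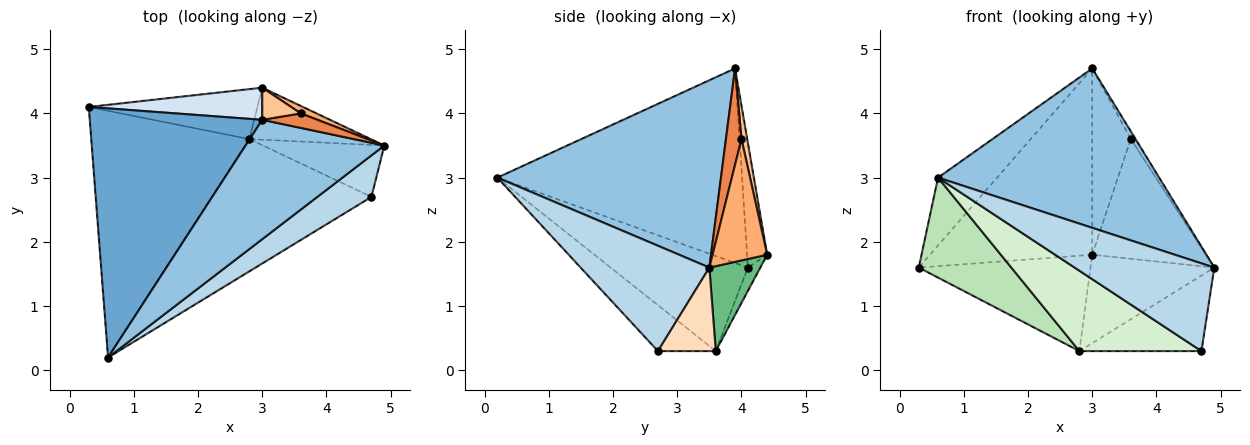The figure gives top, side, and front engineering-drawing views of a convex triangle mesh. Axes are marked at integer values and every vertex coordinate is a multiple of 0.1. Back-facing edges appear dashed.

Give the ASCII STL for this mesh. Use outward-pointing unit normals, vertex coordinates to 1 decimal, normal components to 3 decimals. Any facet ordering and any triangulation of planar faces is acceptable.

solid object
 facet normal -0.736 0.178 0.653
  outer loop
   vertex 3.0 3.9 4.7
   vertex 0.3 4.1 1.6
   vertex 0.6 0.2 3.0
  endloop
 endfacet
 facet normal 0.629 -0.622 0.466
  outer loop
   vertex 3.0 3.9 4.7
   vertex 0.6 0.2 3.0
   vertex 4.9 3.5 1.6
  endloop
 endfacet
 facet normal 0.640 -0.694 0.329
  outer loop
   vertex 4.7 2.7 0.3
   vertex 4.9 3.5 1.6
   vertex 0.6 0.2 3.0
  endloop
 endfacet
 facet normal -0.121 0.978 0.169
  outer loop
   vertex 3.0 4.4 1.8
   vertex 0.3 4.1 1.6
   vertex 3.0 3.9 4.7
  endloop
 endfacet
 facet normal 0.838 0.257 0.481
  outer loop
   vertex 3.6 4.0 3.6
   vertex 3.0 3.9 4.7
   vertex 4.9 3.5 1.6
  endloop
 endfacet
 facet normal 0.432 0.900 0.056
  outer loop
   vertex 3.6 4.0 3.6
   vertex 4.9 3.5 1.6
   vertex 3.0 4.4 1.8
  endloop
 endfacet
 facet normal 0.146 0.975 0.168
  outer loop
   vertex 3.6 4.0 3.6
   vertex 3.0 4.4 1.8
   vertex 3.0 3.9 4.7
  endloop
 endfacet
 facet normal 0.364 0.767 -0.528
  outer loop
   vertex 2.8 3.6 0.3
   vertex 4.9 3.5 1.6
   vertex 4.7 2.7 0.3
  endloop
 endfacet
 facet normal 0.334 0.812 -0.478
  outer loop
   vertex 2.8 3.6 0.3
   vertex 3.0 4.4 1.8
   vertex 4.9 3.5 1.6
  endloop
 endfacet
 facet normal -0.064 0.884 -0.463
  outer loop
   vertex 2.8 3.6 0.3
   vertex 0.3 4.1 1.6
   vertex 3.0 4.4 1.8
  endloop
 endfacet
 facet normal -0.487 -0.328 -0.810
  outer loop
   vertex 2.8 3.6 0.3
   vertex 0.6 0.2 3.0
   vertex 0.3 4.1 1.6
  endloop
 endfacet
 facet normal -0.239 -0.504 -0.830
  outer loop
   vertex 2.8 3.6 0.3
   vertex 4.7 2.7 0.3
   vertex 0.6 0.2 3.0
  endloop
 endfacet
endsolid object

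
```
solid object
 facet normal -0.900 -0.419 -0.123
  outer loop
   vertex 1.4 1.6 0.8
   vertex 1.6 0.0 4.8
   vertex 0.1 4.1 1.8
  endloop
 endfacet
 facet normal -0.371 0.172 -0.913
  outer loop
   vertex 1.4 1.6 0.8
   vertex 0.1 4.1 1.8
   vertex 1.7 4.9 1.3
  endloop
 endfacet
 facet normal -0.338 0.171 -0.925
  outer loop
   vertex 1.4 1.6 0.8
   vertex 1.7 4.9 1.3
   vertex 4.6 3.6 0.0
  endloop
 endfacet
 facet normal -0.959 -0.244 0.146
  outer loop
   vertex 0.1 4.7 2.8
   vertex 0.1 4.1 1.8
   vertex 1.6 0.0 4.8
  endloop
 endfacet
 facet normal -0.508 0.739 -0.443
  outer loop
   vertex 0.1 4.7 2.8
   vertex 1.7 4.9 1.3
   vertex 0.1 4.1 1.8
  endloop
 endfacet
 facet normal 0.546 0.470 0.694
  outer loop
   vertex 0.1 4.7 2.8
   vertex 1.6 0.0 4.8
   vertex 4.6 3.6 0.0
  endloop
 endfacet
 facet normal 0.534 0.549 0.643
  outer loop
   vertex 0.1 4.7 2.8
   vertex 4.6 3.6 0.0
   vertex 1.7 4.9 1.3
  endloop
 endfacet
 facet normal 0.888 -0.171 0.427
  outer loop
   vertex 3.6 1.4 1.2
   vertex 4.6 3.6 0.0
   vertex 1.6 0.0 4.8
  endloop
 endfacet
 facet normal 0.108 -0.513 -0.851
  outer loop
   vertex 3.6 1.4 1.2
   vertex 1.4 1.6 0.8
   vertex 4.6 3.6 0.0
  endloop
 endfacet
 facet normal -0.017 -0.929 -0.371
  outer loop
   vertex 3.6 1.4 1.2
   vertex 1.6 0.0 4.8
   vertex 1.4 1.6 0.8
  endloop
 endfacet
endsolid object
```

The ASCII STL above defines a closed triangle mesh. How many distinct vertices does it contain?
7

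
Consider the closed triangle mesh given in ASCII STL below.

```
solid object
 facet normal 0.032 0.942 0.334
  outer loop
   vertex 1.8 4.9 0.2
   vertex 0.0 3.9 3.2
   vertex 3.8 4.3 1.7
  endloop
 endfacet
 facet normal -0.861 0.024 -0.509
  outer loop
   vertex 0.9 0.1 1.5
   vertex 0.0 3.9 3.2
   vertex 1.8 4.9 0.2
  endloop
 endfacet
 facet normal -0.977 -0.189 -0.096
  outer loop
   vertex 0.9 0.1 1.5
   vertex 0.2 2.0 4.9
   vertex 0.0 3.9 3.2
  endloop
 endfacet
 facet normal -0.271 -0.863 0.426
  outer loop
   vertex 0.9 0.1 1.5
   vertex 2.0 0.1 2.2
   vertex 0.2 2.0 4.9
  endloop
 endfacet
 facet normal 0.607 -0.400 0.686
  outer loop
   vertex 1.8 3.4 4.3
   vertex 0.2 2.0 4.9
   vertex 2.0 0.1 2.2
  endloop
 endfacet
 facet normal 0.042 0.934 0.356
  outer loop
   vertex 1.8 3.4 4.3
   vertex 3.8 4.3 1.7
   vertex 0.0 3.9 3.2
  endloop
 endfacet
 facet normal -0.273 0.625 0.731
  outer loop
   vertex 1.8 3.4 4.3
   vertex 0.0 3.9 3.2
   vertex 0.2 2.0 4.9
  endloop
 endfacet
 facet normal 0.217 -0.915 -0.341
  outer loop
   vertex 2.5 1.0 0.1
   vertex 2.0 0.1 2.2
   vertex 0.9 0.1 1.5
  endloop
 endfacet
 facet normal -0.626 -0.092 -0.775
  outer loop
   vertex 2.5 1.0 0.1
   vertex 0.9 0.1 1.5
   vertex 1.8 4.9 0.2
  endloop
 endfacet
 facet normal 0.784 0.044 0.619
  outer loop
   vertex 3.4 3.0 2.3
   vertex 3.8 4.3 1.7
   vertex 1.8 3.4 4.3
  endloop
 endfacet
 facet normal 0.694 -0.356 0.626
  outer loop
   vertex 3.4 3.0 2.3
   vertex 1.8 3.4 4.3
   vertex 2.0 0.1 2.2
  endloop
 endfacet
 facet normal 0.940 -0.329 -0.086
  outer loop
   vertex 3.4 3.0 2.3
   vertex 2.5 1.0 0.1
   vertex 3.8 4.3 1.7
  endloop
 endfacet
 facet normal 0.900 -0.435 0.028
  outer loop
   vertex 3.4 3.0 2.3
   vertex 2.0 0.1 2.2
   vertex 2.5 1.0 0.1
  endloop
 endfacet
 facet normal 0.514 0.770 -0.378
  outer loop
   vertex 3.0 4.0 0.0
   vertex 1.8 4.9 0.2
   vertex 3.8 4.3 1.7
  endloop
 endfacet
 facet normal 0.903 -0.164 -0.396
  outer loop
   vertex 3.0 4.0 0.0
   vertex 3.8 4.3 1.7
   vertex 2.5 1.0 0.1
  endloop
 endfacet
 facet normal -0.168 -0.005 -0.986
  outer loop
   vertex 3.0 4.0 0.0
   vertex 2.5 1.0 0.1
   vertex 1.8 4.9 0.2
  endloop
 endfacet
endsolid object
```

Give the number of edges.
24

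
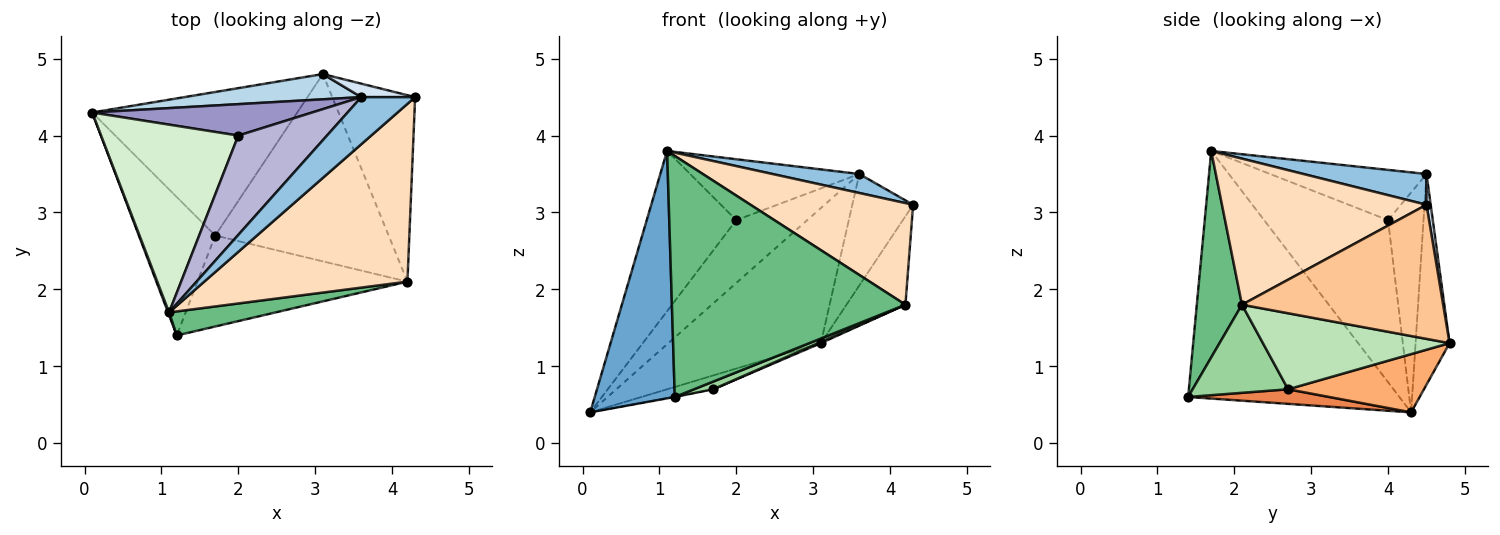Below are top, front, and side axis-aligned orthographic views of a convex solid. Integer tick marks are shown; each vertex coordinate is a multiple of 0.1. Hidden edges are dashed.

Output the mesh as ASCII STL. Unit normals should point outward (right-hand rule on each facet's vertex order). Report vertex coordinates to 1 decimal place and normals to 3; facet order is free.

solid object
 facet normal -0.935 -0.354 0.004
  outer loop
   vertex 1.1 1.7 3.8
   vertex 0.1 4.3 0.4
   vertex 1.2 1.4 0.6
  endloop
 endfacet
 facet normal 0.468 -0.330 0.820
  outer loop
   vertex 3.6 4.5 3.5
   vertex 1.1 1.7 3.8
   vertex 4.3 4.5 3.1
  endloop
 endfacet
 facet normal -0.214 0.960 0.180
  outer loop
   vertex 3.6 4.5 3.5
   vertex 3.1 4.8 1.3
   vertex 0.1 4.3 0.4
  endloop
 endfacet
 facet normal 0.068 0.990 0.120
  outer loop
   vertex 3.6 4.5 3.5
   vertex 4.3 4.5 3.1
   vertex 3.1 4.8 1.3
  endloop
 endfacet
 facet normal 0.188 0.003 -0.982
  outer loop
   vertex 1.7 2.7 0.7
   vertex 1.2 1.4 0.6
   vertex 0.1 4.3 0.4
  endloop
 endfacet
 facet normal 0.272 0.092 -0.958
  outer loop
   vertex 1.7 2.7 0.7
   vertex 0.1 4.3 0.4
   vertex 3.1 4.8 1.3
  endloop
 endfacet
 facet normal 0.825 0.242 -0.510
  outer loop
   vertex 4.2 2.1 1.8
   vertex 3.1 4.8 1.3
   vertex 4.3 4.5 3.1
  endloop
 endfacet
 facet normal 0.529 -0.421 0.736
  outer loop
   vertex 4.2 2.1 1.8
   vertex 4.3 4.5 3.1
   vertex 1.1 1.7 3.8
  endloop
 endfacet
 facet normal 0.189 -0.977 0.098
  outer loop
   vertex 4.2 2.1 1.8
   vertex 1.1 1.7 3.8
   vertex 1.2 1.4 0.6
  endloop
 endfacet
 facet normal 0.386 -0.078 -0.919
  outer loop
   vertex 4.2 2.1 1.8
   vertex 1.2 1.4 0.6
   vertex 1.7 2.7 0.7
  endloop
 endfacet
 facet normal 0.402 -0.006 -0.916
  outer loop
   vertex 4.2 2.1 1.8
   vertex 1.7 2.7 0.7
   vertex 3.1 4.8 1.3
  endloop
 endfacet
 facet normal -0.668 0.483 0.566
  outer loop
   vertex 2.0 4.0 2.9
   vertex 0.1 4.3 0.4
   vertex 1.1 1.7 3.8
  endloop
 endfacet
 facet normal -0.408 0.816 0.408
  outer loop
   vertex 2.0 4.0 2.9
   vertex 3.6 4.5 3.5
   vertex 0.1 4.3 0.4
  endloop
 endfacet
 facet normal -0.435 0.471 0.768
  outer loop
   vertex 2.0 4.0 2.9
   vertex 1.1 1.7 3.8
   vertex 3.6 4.5 3.5
  endloop
 endfacet
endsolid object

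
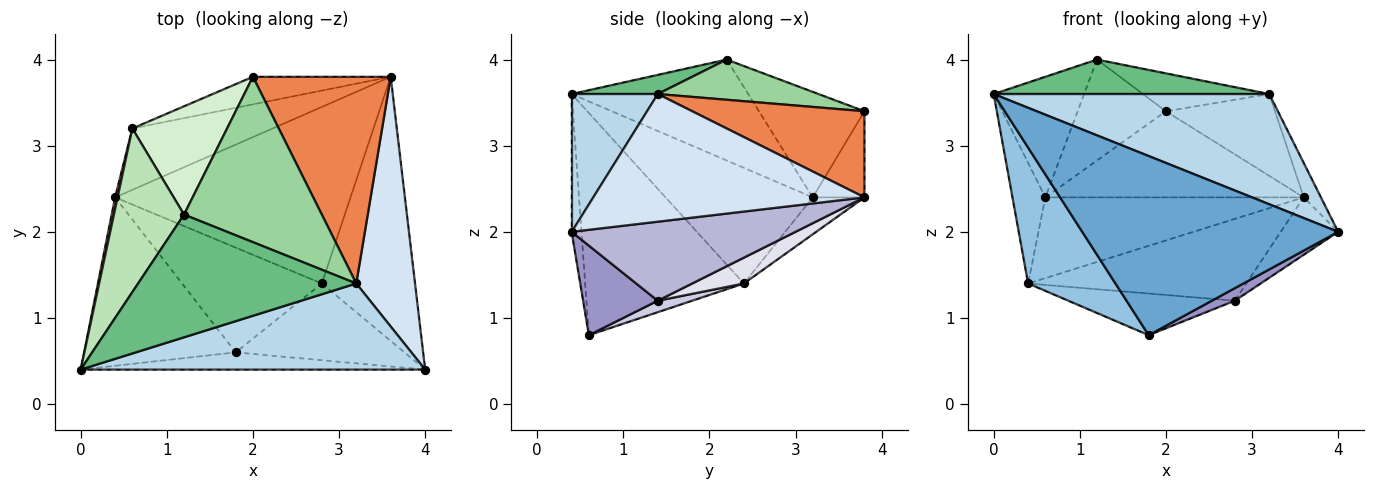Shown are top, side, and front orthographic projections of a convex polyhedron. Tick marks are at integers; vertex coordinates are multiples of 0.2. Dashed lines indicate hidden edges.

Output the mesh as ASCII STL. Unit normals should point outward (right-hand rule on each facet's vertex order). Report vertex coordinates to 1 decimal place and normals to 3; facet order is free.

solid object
 facet normal -0.038 -0.995 -0.096
  outer loop
   vertex 1.8 0.6 0.8
   vertex 4.0 0.4 2.0
   vertex 0.0 0.4 3.6
  endloop
 endfacet
 facet normal -0.752 -0.414 -0.513
  outer loop
   vertex 0.4 2.4 1.4
   vertex 1.8 0.6 0.8
   vertex 0.0 0.4 3.6
  endloop
 endfacet
 facet normal 0.239 -0.765 0.598
  outer loop
   vertex 3.2 1.4 3.6
   vertex 0.0 0.4 3.6
   vertex 4.0 0.4 2.0
  endloop
 endfacet
 facet normal 0.907 0.058 0.417
  outer loop
   vertex 3.6 3.8 2.4
   vertex 3.2 1.4 3.6
   vertex 4.0 0.4 2.0
  endloop
 endfacet
 facet normal 0.502 0.318 0.804
  outer loop
   vertex 3.6 3.8 2.4
   vertex 2.0 3.8 3.4
   vertex 3.2 1.4 3.6
  endloop
 endfacet
 facet normal -0.976 0.218 0.021
  outer loop
   vertex 0.6 3.2 2.4
   vertex 0.4 2.4 1.4
   vertex 0.0 0.4 3.6
  endloop
 endfacet
 facet normal -0.187 0.936 -0.299
  outer loop
   vertex 0.6 3.2 2.4
   vertex 2.0 3.8 3.4
   vertex 3.6 3.8 2.4
  endloop
 endfacet
 facet normal -0.157 0.786 -0.598
  outer loop
   vertex 0.6 3.2 2.4
   vertex 3.6 3.8 2.4
   vertex 0.4 2.4 1.4
  endloop
 endfacet
 facet normal 0.084 -0.269 0.959
  outer loop
   vertex 1.2 2.2 4.0
   vertex 0.0 0.4 3.6
   vertex 3.2 1.4 3.6
  endloop
 endfacet
 facet normal 0.273 0.215 0.938
  outer loop
   vertex 1.2 2.2 4.0
   vertex 3.2 1.4 3.6
   vertex 2.0 3.8 3.4
  endloop
 endfacet
 facet normal -0.757 0.388 0.526
  outer loop
   vertex 1.2 2.2 4.0
   vertex 0.6 3.2 2.4
   vertex 0.0 0.4 3.6
  endloop
 endfacet
 facet normal -0.632 0.529 0.567
  outer loop
   vertex 1.2 2.2 4.0
   vertex 2.0 3.8 3.4
   vertex 0.6 3.2 2.4
  endloop
 endfacet
 facet normal 0.464 -0.143 -0.874
  outer loop
   vertex 2.8 1.4 1.2
   vertex 4.0 0.4 2.0
   vertex 1.8 0.6 0.8
  endloop
 endfacet
 facet normal 0.638 0.164 -0.752
  outer loop
   vertex 2.8 1.4 1.2
   vertex 3.6 3.8 2.4
   vertex 4.0 0.4 2.0
  endloop
 endfacet
 facet normal 0.076 0.368 -0.927
  outer loop
   vertex 2.8 1.4 1.2
   vertex 1.8 0.6 0.8
   vertex 0.4 2.4 1.4
  endloop
 endfacet
 facet normal 0.099 0.418 -0.903
  outer loop
   vertex 2.8 1.4 1.2
   vertex 0.4 2.4 1.4
   vertex 3.6 3.8 2.4
  endloop
 endfacet
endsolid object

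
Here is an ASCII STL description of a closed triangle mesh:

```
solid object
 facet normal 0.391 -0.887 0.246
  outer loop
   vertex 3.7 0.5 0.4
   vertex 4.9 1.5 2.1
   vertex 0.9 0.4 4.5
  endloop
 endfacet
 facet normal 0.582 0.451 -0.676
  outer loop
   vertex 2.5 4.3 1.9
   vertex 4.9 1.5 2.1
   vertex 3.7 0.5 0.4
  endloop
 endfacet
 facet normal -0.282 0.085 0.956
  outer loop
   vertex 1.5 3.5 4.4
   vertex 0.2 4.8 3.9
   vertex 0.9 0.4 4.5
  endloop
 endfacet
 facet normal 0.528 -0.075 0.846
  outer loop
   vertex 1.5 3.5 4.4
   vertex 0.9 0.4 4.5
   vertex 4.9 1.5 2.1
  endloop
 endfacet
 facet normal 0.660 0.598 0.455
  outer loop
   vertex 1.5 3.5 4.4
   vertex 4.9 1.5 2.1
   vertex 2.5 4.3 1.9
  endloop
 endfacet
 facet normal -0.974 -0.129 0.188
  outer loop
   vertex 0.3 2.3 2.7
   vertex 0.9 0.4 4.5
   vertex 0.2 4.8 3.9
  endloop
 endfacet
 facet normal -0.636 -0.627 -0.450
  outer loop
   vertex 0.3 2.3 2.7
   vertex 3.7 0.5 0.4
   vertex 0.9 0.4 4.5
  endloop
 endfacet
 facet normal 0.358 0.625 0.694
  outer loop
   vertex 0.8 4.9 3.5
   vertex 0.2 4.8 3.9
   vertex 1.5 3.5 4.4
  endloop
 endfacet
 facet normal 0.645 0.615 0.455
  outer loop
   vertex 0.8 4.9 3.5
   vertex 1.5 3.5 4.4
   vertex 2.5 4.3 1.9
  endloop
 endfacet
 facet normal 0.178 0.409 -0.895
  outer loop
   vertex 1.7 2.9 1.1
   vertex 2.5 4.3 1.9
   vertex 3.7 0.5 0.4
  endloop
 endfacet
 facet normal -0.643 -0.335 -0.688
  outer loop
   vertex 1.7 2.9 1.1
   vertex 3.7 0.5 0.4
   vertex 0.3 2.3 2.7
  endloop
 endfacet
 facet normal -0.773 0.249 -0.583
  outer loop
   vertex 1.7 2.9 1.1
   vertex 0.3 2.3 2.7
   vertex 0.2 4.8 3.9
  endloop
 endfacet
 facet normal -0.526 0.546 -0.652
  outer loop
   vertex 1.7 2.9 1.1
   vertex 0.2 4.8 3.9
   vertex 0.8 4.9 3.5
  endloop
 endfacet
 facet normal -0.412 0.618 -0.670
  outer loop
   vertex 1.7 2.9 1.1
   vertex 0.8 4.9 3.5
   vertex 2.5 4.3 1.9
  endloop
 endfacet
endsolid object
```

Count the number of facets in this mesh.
14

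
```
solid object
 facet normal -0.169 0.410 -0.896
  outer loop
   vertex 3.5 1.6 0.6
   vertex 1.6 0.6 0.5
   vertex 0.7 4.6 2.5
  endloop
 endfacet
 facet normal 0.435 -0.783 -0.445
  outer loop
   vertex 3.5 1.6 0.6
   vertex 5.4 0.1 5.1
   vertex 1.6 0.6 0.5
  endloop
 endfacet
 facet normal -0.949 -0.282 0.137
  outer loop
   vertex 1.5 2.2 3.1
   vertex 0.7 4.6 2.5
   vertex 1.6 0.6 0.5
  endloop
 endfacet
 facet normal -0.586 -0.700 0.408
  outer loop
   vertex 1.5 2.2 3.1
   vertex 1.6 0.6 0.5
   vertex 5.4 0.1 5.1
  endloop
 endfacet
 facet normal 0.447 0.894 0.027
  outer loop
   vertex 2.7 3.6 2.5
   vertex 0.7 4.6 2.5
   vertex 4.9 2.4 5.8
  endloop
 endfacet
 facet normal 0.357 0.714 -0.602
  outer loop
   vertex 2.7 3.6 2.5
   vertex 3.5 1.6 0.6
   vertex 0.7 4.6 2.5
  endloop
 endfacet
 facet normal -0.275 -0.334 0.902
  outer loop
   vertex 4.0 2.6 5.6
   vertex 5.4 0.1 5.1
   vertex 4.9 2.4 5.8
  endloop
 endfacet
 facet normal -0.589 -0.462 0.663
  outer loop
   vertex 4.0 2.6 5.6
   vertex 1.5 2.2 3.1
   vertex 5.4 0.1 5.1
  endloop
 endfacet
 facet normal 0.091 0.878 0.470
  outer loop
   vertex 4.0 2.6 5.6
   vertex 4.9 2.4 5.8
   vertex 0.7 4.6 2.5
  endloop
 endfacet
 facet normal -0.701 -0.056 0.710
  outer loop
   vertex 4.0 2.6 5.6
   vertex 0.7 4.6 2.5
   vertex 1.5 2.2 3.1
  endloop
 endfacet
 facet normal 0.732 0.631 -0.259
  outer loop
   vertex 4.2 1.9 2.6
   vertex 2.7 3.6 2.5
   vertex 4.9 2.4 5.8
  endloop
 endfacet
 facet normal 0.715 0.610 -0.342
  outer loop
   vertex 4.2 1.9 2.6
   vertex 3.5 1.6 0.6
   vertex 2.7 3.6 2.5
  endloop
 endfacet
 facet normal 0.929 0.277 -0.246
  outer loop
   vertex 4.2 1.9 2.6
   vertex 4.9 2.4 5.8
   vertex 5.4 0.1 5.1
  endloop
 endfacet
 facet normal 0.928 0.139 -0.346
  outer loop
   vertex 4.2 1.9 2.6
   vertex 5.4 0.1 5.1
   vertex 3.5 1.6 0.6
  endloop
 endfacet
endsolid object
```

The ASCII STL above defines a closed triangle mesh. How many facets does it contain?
14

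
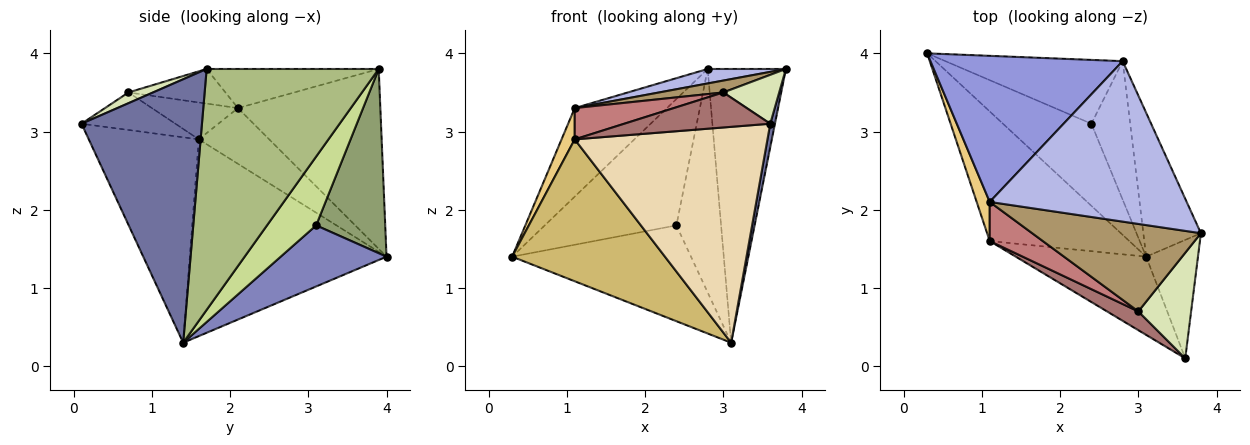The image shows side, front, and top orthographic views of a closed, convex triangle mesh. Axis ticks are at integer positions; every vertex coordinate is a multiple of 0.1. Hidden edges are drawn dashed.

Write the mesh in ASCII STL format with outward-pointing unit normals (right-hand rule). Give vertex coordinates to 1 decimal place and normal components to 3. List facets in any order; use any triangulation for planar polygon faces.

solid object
 facet normal 0.980 -0.038 -0.193
  outer loop
   vertex 3.1 1.4 0.3
   vertex 3.8 1.7 3.8
   vertex 3.6 0.1 3.1
  endloop
 endfacet
 facet normal 0.410 0.693 -0.594
  outer loop
   vertex 2.4 3.1 1.8
   vertex 3.1 1.4 0.3
   vertex 0.3 4.0 1.4
  endloop
 endfacet
 facet normal -0.625 0.405 0.668
  outer loop
   vertex 2.8 3.9 3.8
   vertex 0.3 4.0 1.4
   vertex 1.1 2.1 3.3
  endloop
 endfacet
 facet normal -0.194 -0.088 0.977
  outer loop
   vertex 2.8 3.9 3.8
   vertex 1.1 2.1 3.3
   vertex 3.8 1.7 3.8
  endloop
 endfacet
 facet normal 0.424 0.808 -0.408
  outer loop
   vertex 2.8 3.9 3.8
   vertex 2.4 3.1 1.8
   vertex 0.3 4.0 1.4
  endloop
 endfacet
 facet normal 0.890 0.404 -0.213
  outer loop
   vertex 2.8 3.9 3.8
   vertex 3.8 1.7 3.8
   vertex 3.1 1.4 0.3
  endloop
 endfacet
 facet normal 0.683 0.621 -0.385
  outer loop
   vertex 2.8 3.9 3.8
   vertex 3.1 1.4 0.3
   vertex 2.4 3.1 1.8
  endloop
 endfacet
 facet normal 0.182 -0.413 0.892
  outer loop
   vertex 3.0 0.7 3.5
   vertex 3.6 0.1 3.1
   vertex 3.8 1.7 3.8
  endloop
 endfacet
 facet normal -0.199 -0.132 0.971
  outer loop
   vertex 3.0 0.7 3.5
   vertex 3.8 1.7 3.8
   vertex 1.1 2.1 3.3
  endloop
 endfacet
 facet normal -0.689 -0.535 -0.489
  outer loop
   vertex 1.1 1.6 2.9
   vertex 0.3 4.0 1.4
   vertex 3.1 1.4 0.3
  endloop
 endfacet
 facet normal -0.958 -0.179 0.224
  outer loop
   vertex 1.1 1.6 2.9
   vertex 1.1 2.1 3.3
   vertex 0.3 4.0 1.4
  endloop
 endfacet
 facet normal -0.473 -0.828 -0.300
  outer loop
   vertex 1.1 1.6 2.9
   vertex 3.1 1.4 0.3
   vertex 3.6 0.1 3.1
  endloop
 endfacet
 facet normal -0.493 -0.767 0.411
  outer loop
   vertex 1.1 1.6 2.9
   vertex 3.6 0.1 3.1
   vertex 3.0 0.7 3.5
  endloop
 endfacet
 facet normal -0.477 -0.549 0.686
  outer loop
   vertex 1.1 1.6 2.9
   vertex 3.0 0.7 3.5
   vertex 1.1 2.1 3.3
  endloop
 endfacet
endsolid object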